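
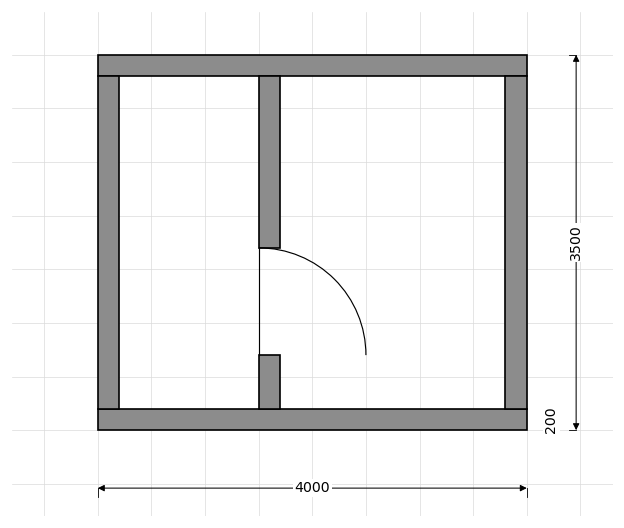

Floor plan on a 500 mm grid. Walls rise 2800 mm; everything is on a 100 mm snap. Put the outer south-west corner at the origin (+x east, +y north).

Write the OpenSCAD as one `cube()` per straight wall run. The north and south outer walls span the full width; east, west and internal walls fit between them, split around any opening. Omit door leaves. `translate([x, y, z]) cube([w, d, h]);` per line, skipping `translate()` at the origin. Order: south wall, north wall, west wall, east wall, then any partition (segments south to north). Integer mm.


cube([4000, 200, 2800]);
translate([0, 3300, 0]) cube([4000, 200, 2800]);
translate([0, 200, 0]) cube([200, 3100, 2800]);
translate([3800, 200, 0]) cube([200, 3100, 2800]);
translate([1500, 200, 0]) cube([200, 500, 2800]);
translate([1500, 1700, 0]) cube([200, 1600, 2800]);


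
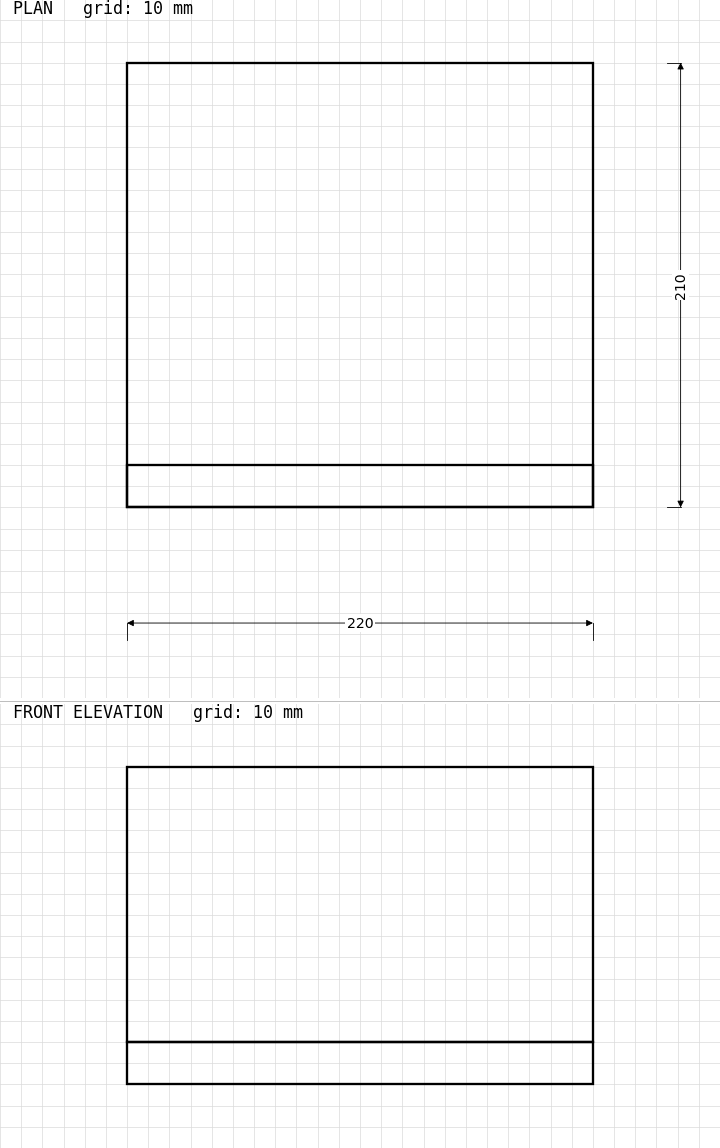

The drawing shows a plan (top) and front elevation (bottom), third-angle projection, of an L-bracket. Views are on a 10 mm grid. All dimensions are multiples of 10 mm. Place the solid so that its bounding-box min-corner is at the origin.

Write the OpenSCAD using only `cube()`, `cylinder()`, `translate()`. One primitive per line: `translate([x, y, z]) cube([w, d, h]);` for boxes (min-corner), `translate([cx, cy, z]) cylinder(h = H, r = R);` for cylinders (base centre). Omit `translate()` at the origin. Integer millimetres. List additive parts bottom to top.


cube([220, 210, 20]);
translate([0, 0, 20]) cube([220, 20, 130]);


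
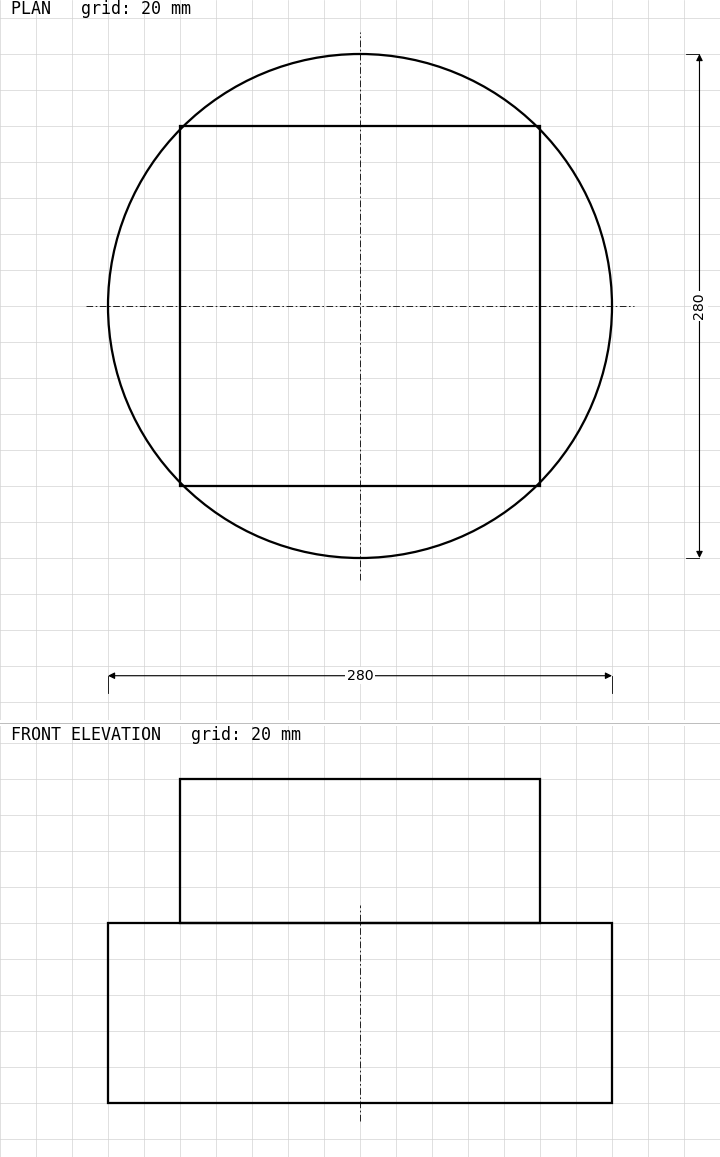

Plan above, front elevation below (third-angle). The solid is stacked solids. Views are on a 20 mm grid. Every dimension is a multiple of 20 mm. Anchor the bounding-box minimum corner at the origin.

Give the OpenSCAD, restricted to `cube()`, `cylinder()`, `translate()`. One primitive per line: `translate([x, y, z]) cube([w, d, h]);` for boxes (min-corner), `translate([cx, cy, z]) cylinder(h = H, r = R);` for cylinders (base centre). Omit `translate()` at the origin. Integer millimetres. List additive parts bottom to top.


translate([140, 140, 0]) cylinder(h = 100, r = 140);
translate([40, 40, 100]) cube([200, 200, 80]);


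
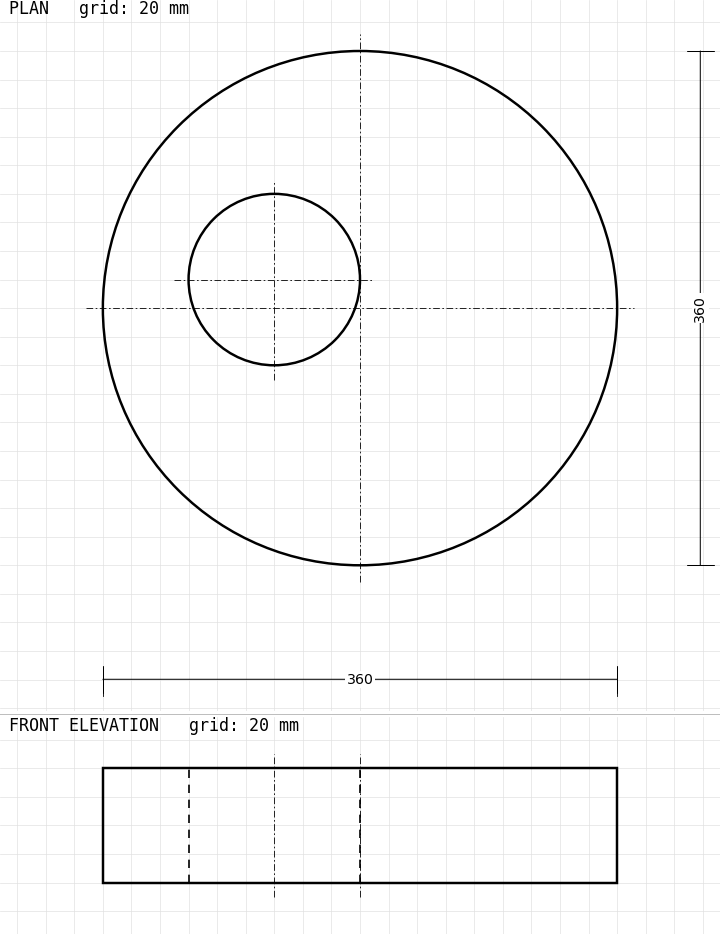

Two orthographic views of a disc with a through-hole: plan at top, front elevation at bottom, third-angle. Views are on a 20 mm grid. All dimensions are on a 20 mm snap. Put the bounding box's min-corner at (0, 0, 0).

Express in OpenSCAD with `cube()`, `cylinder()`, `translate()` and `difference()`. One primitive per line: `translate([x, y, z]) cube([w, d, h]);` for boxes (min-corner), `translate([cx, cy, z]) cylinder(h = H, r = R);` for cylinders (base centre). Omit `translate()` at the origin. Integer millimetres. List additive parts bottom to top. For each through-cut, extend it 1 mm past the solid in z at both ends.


difference() {
  translate([180, 180, 0]) cylinder(h = 80, r = 180);
  translate([120, 200, -1]) cylinder(h = 82, r = 60);
}


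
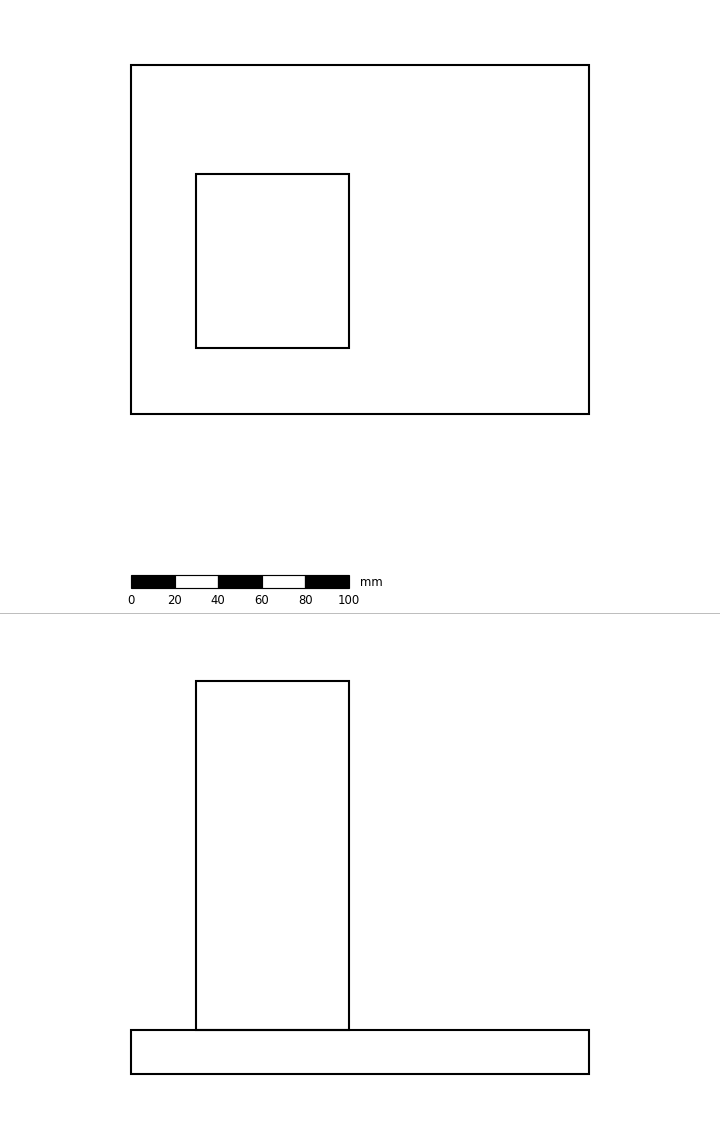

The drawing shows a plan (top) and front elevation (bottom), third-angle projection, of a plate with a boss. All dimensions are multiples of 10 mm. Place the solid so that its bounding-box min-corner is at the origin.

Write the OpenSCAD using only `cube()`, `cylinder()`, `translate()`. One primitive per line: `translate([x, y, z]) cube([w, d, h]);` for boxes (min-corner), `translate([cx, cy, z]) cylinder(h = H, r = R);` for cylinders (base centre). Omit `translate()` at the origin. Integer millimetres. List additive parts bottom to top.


cube([210, 160, 20]);
translate([30, 30, 20]) cube([70, 80, 160]);


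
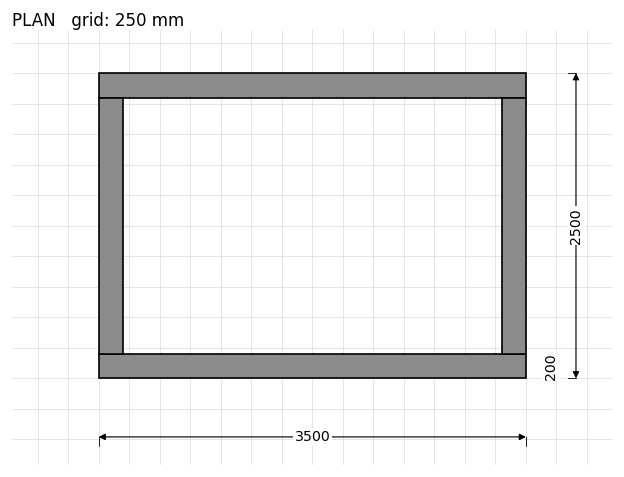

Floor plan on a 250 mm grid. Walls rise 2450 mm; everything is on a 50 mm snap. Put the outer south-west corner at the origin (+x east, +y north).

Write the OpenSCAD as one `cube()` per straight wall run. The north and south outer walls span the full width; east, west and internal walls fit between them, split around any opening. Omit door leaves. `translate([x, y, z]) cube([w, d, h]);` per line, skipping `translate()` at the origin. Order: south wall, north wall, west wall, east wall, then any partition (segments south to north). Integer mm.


cube([3500, 200, 2450]);
translate([0, 2300, 0]) cube([3500, 200, 2450]);
translate([0, 200, 0]) cube([200, 2100, 2450]);
translate([3300, 200, 0]) cube([200, 2100, 2450]);


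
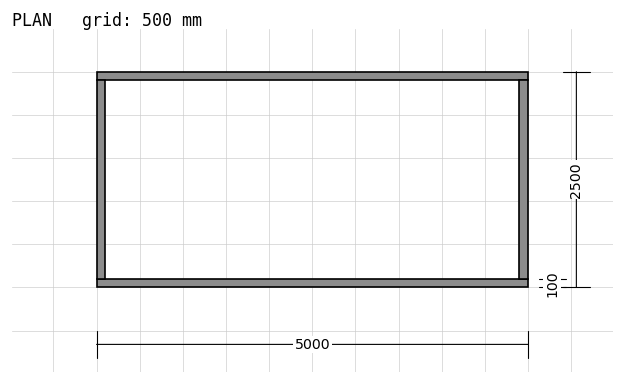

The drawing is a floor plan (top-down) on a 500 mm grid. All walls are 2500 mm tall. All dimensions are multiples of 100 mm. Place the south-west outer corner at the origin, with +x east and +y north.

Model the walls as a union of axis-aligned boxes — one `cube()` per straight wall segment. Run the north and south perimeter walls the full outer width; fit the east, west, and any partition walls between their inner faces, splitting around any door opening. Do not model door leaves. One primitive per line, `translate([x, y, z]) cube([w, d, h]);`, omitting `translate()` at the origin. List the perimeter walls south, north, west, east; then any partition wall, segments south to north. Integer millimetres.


cube([5000, 100, 2500]);
translate([0, 2400, 0]) cube([5000, 100, 2500]);
translate([0, 100, 0]) cube([100, 2300, 2500]);
translate([4900, 100, 0]) cube([100, 2300, 2500]);


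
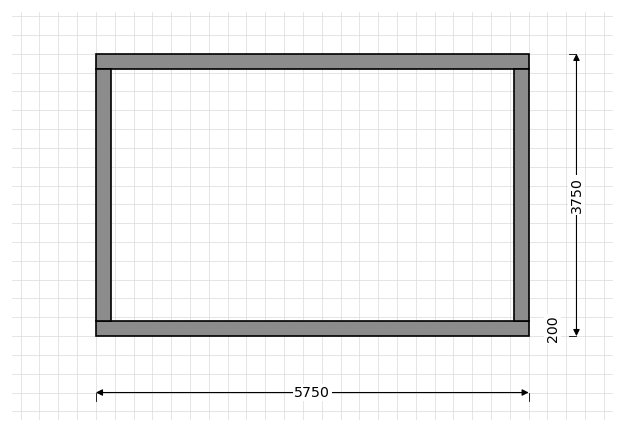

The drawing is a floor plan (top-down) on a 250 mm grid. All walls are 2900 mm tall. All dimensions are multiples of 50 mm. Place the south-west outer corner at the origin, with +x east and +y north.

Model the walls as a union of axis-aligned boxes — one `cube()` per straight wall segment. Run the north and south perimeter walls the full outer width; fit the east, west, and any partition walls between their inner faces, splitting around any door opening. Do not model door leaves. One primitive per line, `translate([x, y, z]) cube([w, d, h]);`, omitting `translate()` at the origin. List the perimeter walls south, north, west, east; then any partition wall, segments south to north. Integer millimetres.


cube([5750, 200, 2900]);
translate([0, 3550, 0]) cube([5750, 200, 2900]);
translate([0, 200, 0]) cube([200, 3350, 2900]);
translate([5550, 200, 0]) cube([200, 3350, 2900]);


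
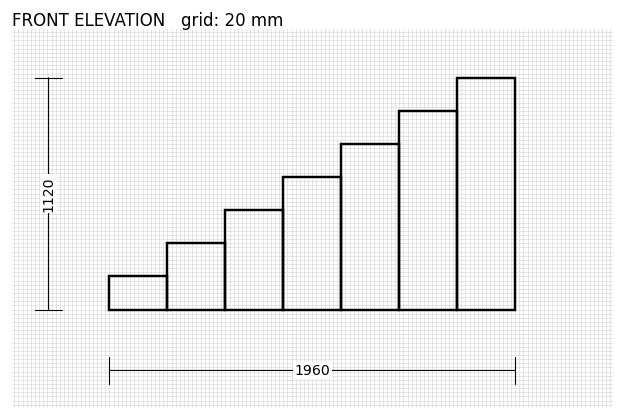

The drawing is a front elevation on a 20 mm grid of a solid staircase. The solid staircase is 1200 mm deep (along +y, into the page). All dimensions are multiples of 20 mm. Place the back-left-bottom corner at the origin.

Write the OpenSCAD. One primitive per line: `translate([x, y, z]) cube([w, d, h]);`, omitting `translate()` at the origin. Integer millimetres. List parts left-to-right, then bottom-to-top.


cube([280, 1200, 160]);
translate([280, 0, 0]) cube([280, 1200, 320]);
translate([560, 0, 0]) cube([280, 1200, 480]);
translate([840, 0, 0]) cube([280, 1200, 640]);
translate([1120, 0, 0]) cube([280, 1200, 800]);
translate([1400, 0, 0]) cube([280, 1200, 960]);
translate([1680, 0, 0]) cube([280, 1200, 1120]);


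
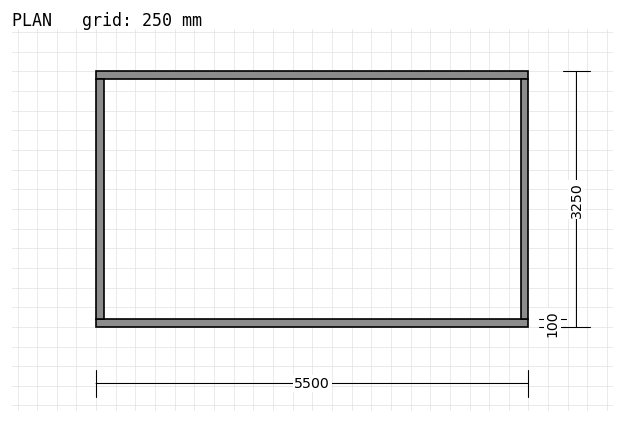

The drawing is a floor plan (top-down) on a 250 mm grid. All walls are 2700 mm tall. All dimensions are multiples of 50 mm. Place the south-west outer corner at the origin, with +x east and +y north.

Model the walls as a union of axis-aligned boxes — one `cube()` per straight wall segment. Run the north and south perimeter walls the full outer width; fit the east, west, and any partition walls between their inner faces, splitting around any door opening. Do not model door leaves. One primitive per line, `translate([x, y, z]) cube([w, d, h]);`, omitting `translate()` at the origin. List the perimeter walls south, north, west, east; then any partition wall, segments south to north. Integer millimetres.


cube([5500, 100, 2700]);
translate([0, 3150, 0]) cube([5500, 100, 2700]);
translate([0, 100, 0]) cube([100, 3050, 2700]);
translate([5400, 100, 0]) cube([100, 3050, 2700]);


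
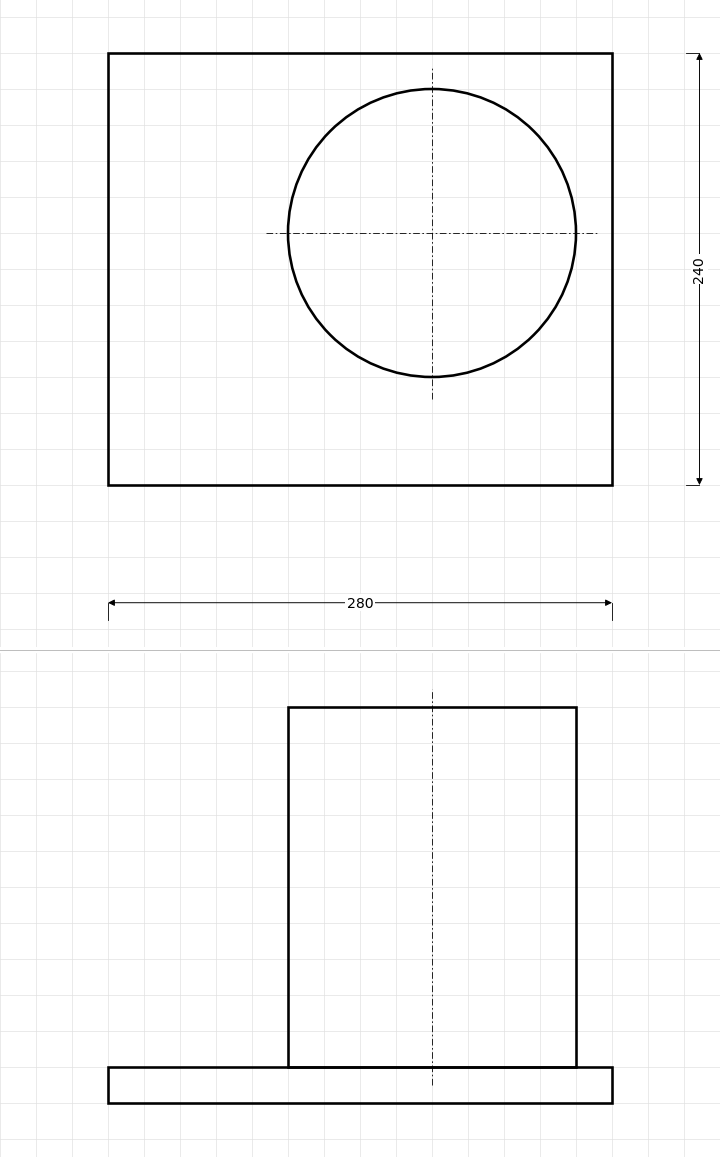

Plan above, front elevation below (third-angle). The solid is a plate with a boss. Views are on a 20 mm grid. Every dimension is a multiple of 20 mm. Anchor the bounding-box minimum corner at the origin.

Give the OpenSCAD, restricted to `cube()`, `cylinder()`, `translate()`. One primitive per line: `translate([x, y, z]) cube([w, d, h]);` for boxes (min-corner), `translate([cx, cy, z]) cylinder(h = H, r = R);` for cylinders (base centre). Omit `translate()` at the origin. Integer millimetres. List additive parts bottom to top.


cube([280, 240, 20]);
translate([180, 140, 20]) cylinder(h = 200, r = 80);


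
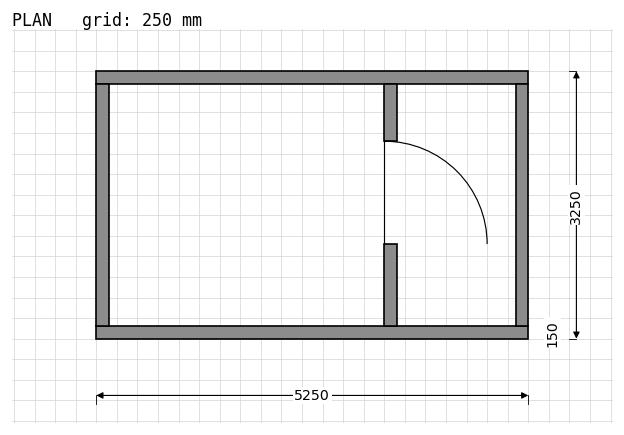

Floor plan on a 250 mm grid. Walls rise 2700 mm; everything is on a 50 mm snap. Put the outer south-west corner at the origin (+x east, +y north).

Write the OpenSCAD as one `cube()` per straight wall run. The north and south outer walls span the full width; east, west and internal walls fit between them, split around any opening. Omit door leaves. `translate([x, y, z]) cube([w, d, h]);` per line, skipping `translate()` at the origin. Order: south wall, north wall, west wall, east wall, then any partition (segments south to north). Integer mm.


cube([5250, 150, 2700]);
translate([0, 3100, 0]) cube([5250, 150, 2700]);
translate([0, 150, 0]) cube([150, 2950, 2700]);
translate([5100, 150, 0]) cube([150, 2950, 2700]);
translate([3500, 150, 0]) cube([150, 1000, 2700]);
translate([3500, 2400, 0]) cube([150, 700, 2700]);


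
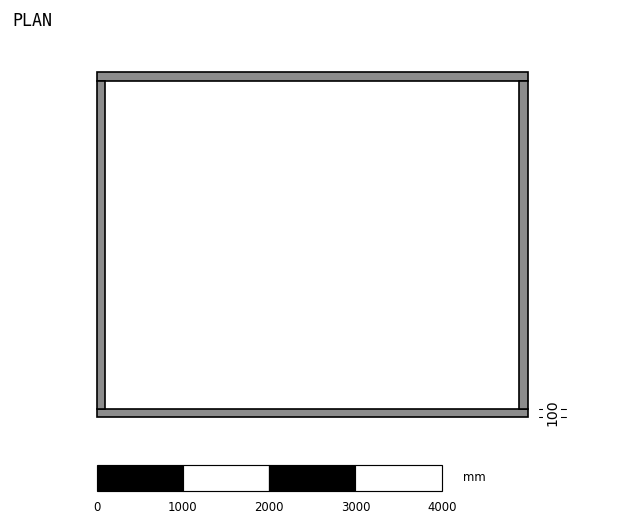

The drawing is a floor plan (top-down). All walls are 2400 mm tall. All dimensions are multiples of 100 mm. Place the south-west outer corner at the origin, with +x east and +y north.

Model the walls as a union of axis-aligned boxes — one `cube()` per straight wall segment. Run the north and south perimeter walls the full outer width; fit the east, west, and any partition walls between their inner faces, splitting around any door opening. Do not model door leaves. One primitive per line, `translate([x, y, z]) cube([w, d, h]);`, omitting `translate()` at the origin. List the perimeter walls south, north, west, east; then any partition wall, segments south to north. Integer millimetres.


cube([5000, 100, 2400]);
translate([0, 3900, 0]) cube([5000, 100, 2400]);
translate([0, 100, 0]) cube([100, 3800, 2400]);
translate([4900, 100, 0]) cube([100, 3800, 2400]);


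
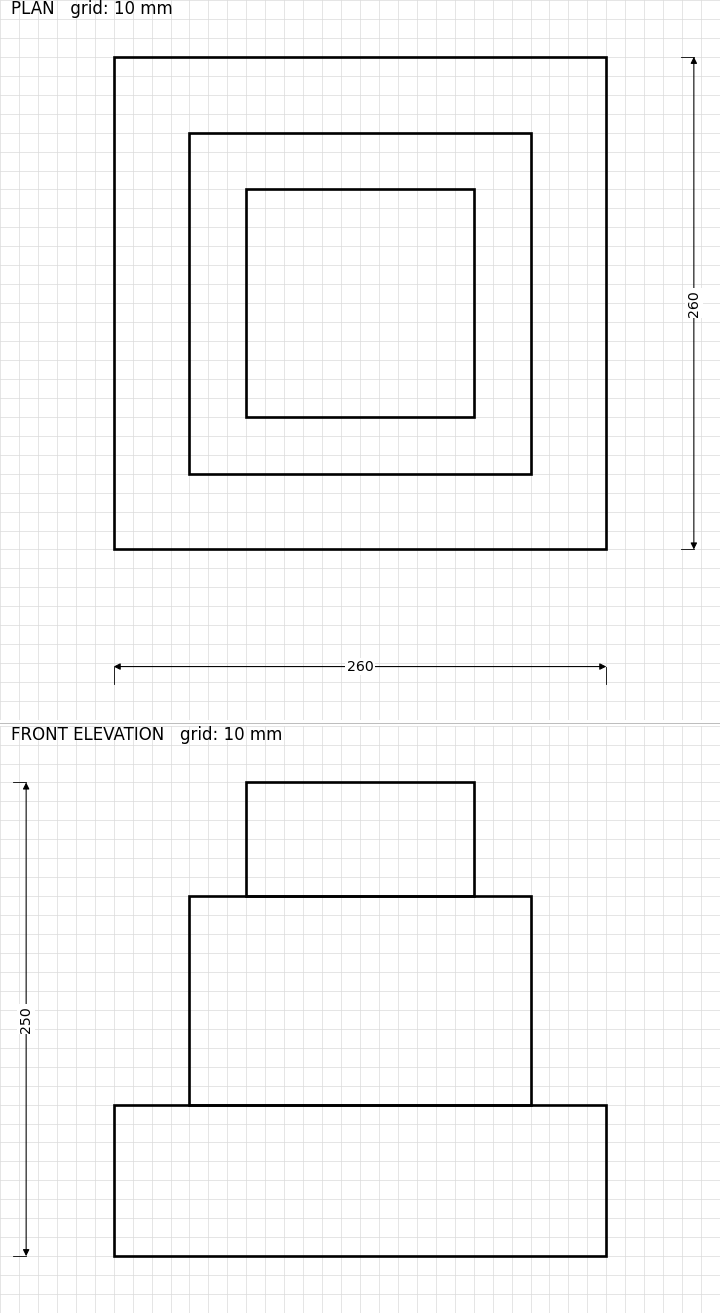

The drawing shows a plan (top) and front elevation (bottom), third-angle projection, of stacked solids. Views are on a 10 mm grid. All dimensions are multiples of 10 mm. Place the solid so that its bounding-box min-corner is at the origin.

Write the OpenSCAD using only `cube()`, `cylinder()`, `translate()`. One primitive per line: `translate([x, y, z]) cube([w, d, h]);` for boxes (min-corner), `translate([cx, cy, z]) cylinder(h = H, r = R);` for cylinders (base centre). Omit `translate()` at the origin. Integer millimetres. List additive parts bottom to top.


cube([260, 260, 80]);
translate([40, 40, 80]) cube([180, 180, 110]);
translate([70, 70, 190]) cube([120, 120, 60]);


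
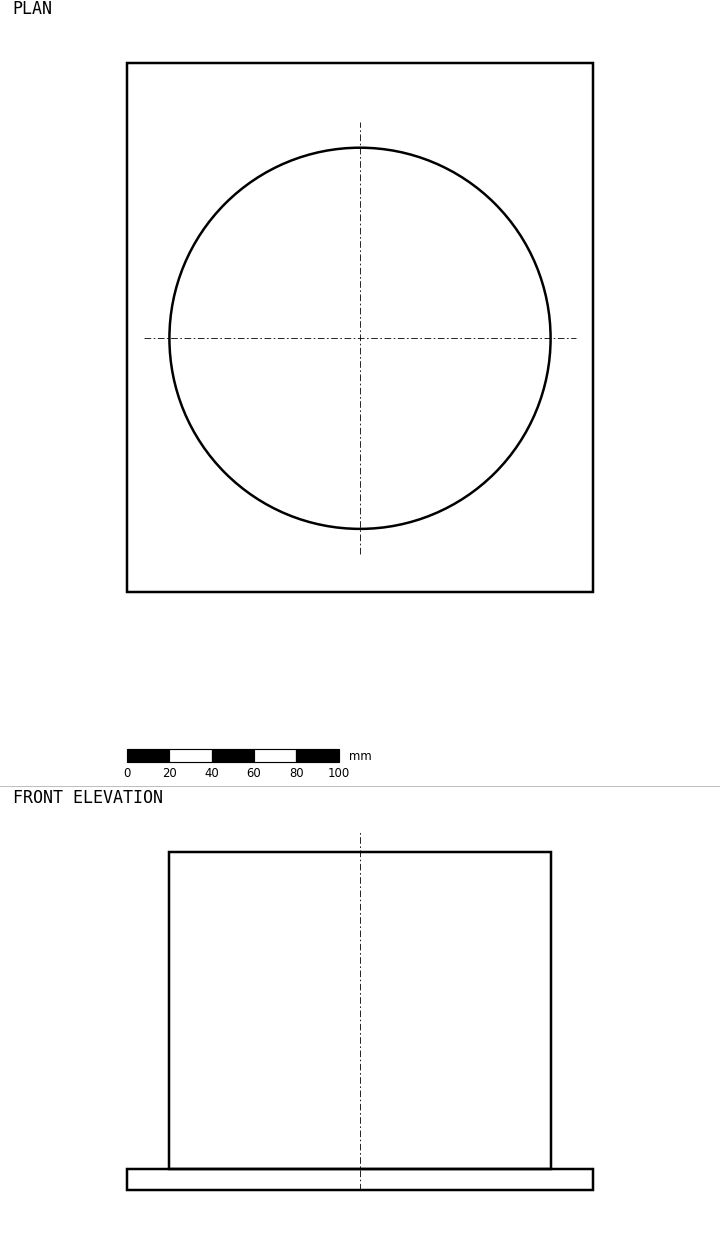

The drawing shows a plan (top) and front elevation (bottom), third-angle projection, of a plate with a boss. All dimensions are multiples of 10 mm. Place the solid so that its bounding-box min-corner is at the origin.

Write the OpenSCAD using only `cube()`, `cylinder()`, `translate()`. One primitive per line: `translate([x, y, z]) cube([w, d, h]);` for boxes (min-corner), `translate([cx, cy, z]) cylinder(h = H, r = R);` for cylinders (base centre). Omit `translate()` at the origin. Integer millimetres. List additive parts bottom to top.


cube([220, 250, 10]);
translate([110, 120, 10]) cylinder(h = 150, r = 90);


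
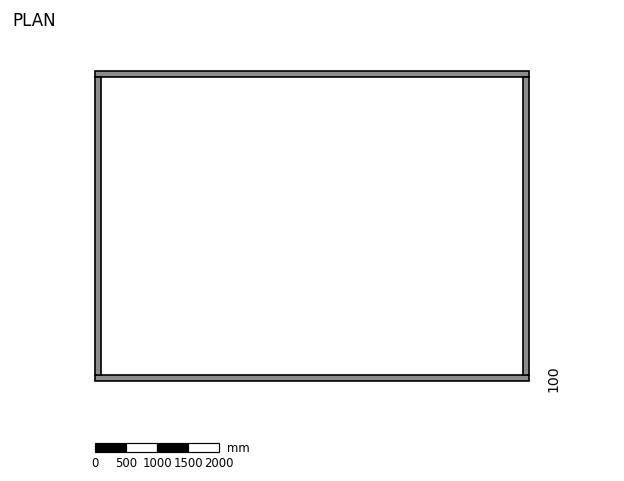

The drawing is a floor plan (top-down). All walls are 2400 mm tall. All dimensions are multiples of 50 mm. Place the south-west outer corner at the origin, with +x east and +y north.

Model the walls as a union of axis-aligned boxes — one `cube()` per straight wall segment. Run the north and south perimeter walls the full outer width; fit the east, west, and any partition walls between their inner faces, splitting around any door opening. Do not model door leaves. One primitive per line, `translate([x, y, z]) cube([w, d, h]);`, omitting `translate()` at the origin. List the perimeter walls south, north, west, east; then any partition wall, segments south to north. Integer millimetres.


cube([7000, 100, 2400]);
translate([0, 4900, 0]) cube([7000, 100, 2400]);
translate([0, 100, 0]) cube([100, 4800, 2400]);
translate([6900, 100, 0]) cube([100, 4800, 2400]);


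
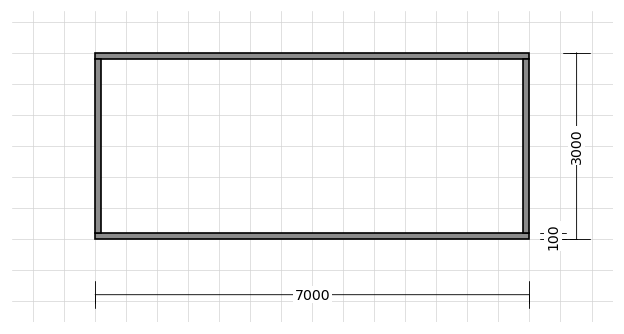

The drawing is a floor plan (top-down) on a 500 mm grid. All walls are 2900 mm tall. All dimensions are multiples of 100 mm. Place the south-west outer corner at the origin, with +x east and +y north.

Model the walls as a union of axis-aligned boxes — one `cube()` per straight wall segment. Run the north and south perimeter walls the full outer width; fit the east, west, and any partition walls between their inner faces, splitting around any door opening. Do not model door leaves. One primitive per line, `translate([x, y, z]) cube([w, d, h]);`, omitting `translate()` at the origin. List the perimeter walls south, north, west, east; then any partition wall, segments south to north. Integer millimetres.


cube([7000, 100, 2900]);
translate([0, 2900, 0]) cube([7000, 100, 2900]);
translate([0, 100, 0]) cube([100, 2800, 2900]);
translate([6900, 100, 0]) cube([100, 2800, 2900]);


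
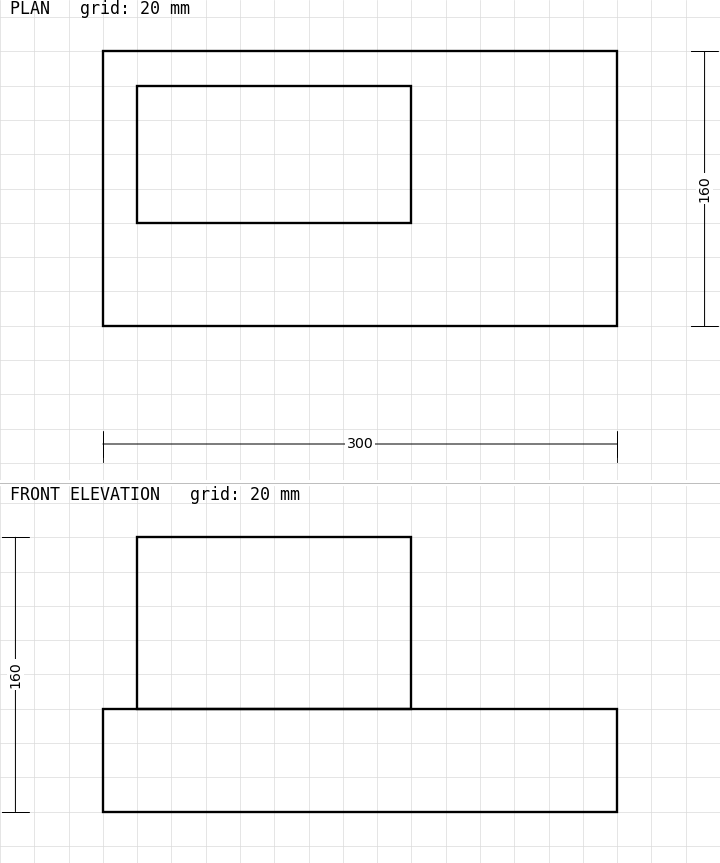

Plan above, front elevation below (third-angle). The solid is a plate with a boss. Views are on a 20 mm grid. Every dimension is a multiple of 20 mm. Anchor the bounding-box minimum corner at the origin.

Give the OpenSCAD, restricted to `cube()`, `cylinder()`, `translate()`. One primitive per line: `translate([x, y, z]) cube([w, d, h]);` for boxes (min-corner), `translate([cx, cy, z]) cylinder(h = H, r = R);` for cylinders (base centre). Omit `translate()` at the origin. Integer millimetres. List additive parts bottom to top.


cube([300, 160, 60]);
translate([20, 60, 60]) cube([160, 80, 100]);


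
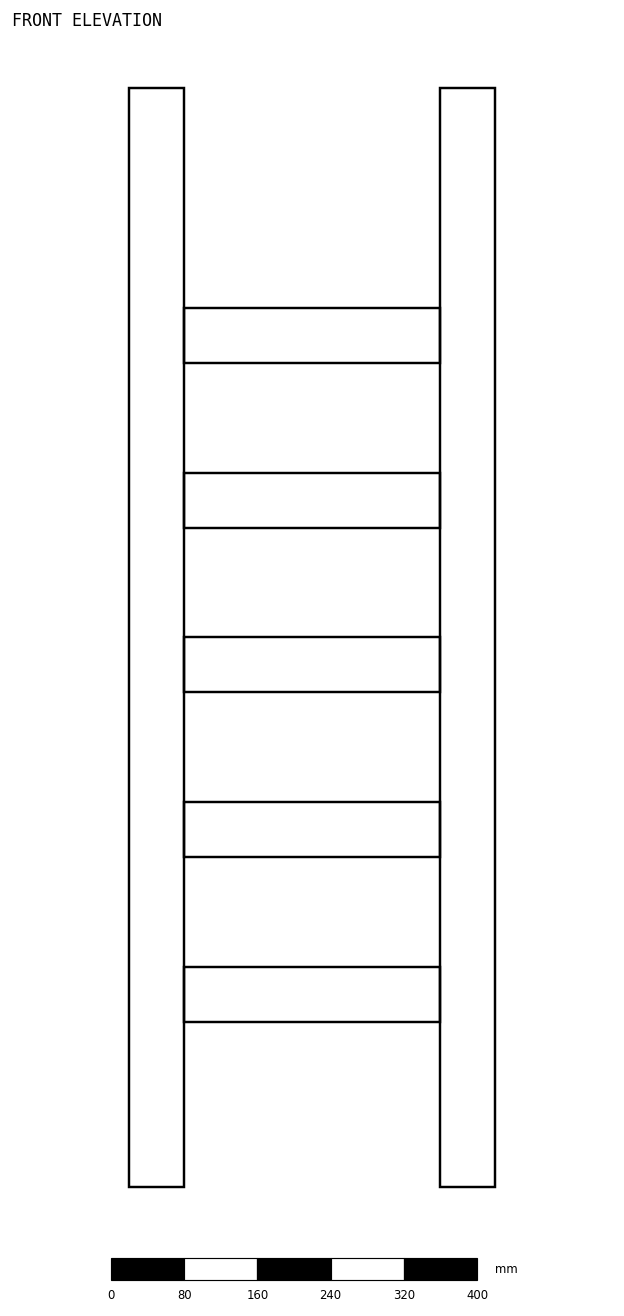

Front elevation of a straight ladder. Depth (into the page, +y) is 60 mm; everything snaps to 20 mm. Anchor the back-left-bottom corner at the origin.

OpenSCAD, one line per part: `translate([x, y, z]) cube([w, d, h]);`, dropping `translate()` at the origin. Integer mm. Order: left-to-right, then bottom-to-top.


cube([60, 60, 1200]);
translate([60, 0, 180]) cube([280, 60, 60]);
translate([60, 0, 360]) cube([280, 60, 60]);
translate([60, 0, 540]) cube([280, 60, 60]);
translate([60, 0, 720]) cube([280, 60, 60]);
translate([60, 0, 900]) cube([280, 60, 60]);
translate([340, 0, 0]) cube([60, 60, 1200]);


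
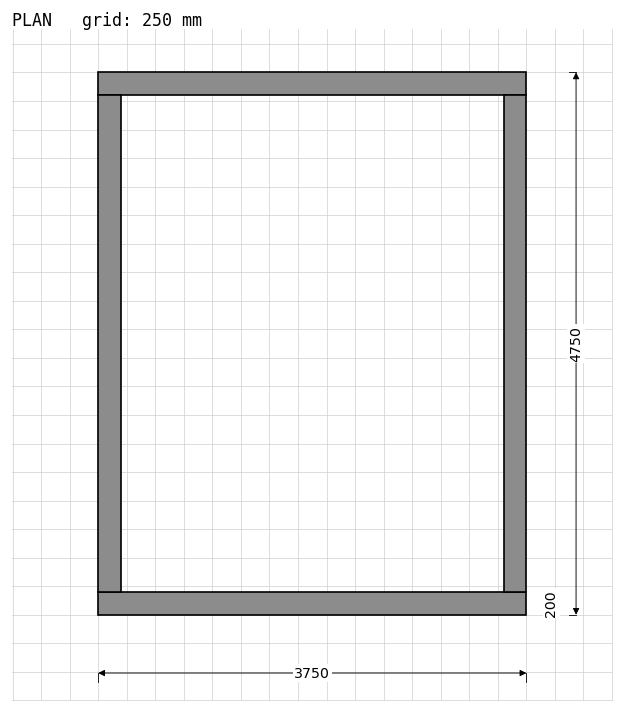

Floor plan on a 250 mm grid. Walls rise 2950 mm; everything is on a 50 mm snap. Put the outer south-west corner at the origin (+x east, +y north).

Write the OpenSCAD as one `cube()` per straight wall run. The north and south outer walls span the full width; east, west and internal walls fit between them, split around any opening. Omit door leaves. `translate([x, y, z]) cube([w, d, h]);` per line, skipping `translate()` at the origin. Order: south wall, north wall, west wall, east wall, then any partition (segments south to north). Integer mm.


cube([3750, 200, 2950]);
translate([0, 4550, 0]) cube([3750, 200, 2950]);
translate([0, 200, 0]) cube([200, 4350, 2950]);
translate([3550, 200, 0]) cube([200, 4350, 2950]);


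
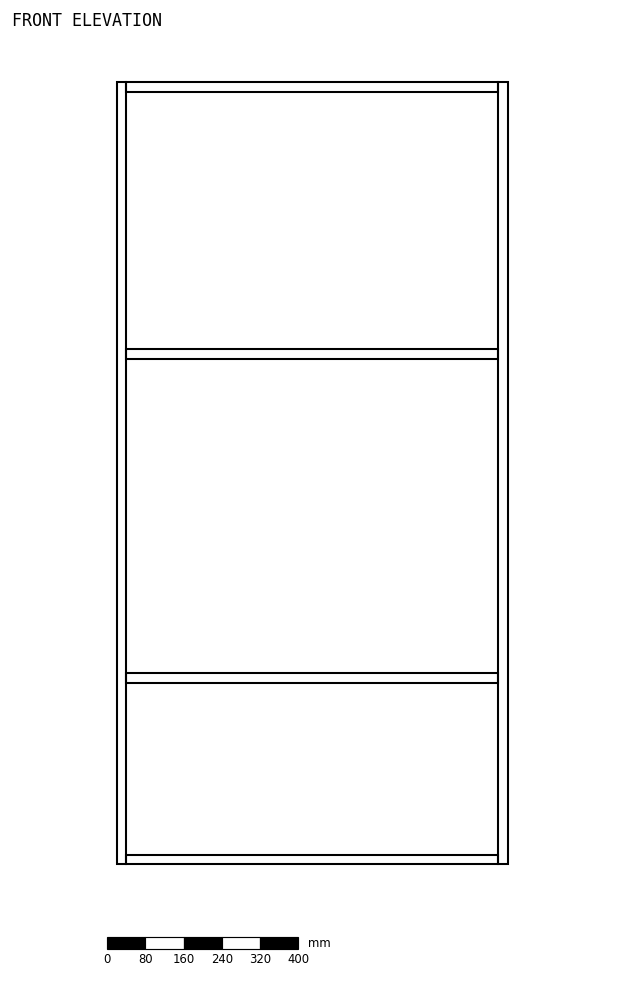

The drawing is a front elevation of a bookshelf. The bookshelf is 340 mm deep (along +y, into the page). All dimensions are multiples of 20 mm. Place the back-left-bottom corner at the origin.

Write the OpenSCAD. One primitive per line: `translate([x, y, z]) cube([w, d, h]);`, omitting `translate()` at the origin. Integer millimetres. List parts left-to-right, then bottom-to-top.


cube([20, 340, 1640]);
translate([20, 0, 0]) cube([780, 340, 20]);
translate([20, 0, 380]) cube([780, 340, 20]);
translate([20, 0, 1060]) cube([780, 340, 20]);
translate([20, 0, 1620]) cube([780, 340, 20]);
translate([800, 0, 0]) cube([20, 340, 1640]);


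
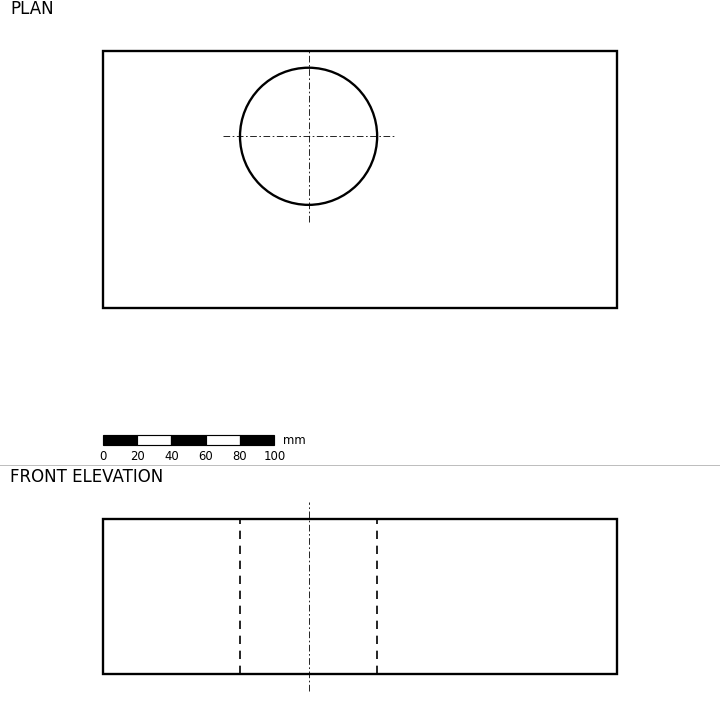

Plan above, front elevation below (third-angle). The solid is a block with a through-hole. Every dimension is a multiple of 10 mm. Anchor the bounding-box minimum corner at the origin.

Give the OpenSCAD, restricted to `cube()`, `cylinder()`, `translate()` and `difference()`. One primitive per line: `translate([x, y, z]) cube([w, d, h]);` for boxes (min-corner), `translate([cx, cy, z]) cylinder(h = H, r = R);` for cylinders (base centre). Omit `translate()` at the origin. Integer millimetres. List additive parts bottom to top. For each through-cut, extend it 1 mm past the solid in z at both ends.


difference() {
  cube([300, 150, 90]);
  translate([120, 100, -1]) cylinder(h = 92, r = 40);
}


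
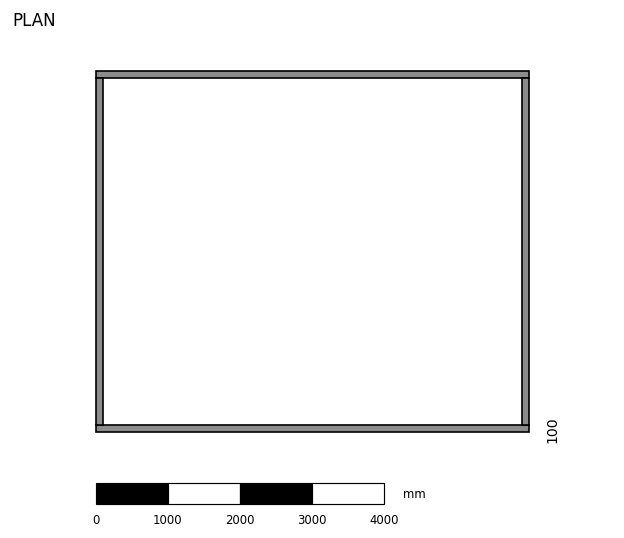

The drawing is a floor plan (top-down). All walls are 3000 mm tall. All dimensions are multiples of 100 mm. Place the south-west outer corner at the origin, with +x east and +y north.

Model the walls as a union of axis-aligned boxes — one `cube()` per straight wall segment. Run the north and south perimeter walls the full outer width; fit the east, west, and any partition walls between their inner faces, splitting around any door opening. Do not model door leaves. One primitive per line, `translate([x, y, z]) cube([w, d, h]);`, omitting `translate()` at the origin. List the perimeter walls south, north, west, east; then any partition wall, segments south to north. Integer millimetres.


cube([6000, 100, 3000]);
translate([0, 4900, 0]) cube([6000, 100, 3000]);
translate([0, 100, 0]) cube([100, 4800, 3000]);
translate([5900, 100, 0]) cube([100, 4800, 3000]);


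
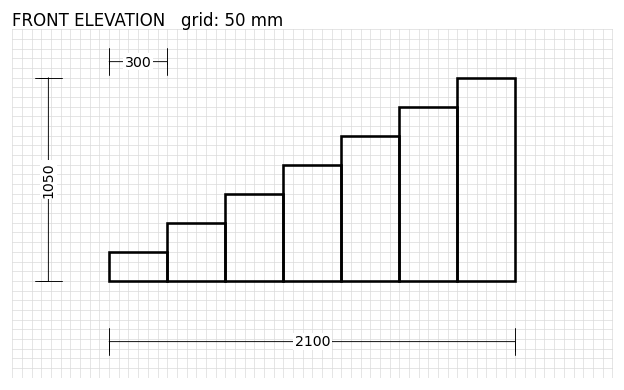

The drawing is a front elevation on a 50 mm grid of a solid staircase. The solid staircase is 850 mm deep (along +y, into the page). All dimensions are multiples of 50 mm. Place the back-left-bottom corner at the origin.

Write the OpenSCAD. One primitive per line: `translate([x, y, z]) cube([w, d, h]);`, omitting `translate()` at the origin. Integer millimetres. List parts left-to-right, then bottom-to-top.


cube([300, 850, 150]);
translate([300, 0, 0]) cube([300, 850, 300]);
translate([600, 0, 0]) cube([300, 850, 450]);
translate([900, 0, 0]) cube([300, 850, 600]);
translate([1200, 0, 0]) cube([300, 850, 750]);
translate([1500, 0, 0]) cube([300, 850, 900]);
translate([1800, 0, 0]) cube([300, 850, 1050]);


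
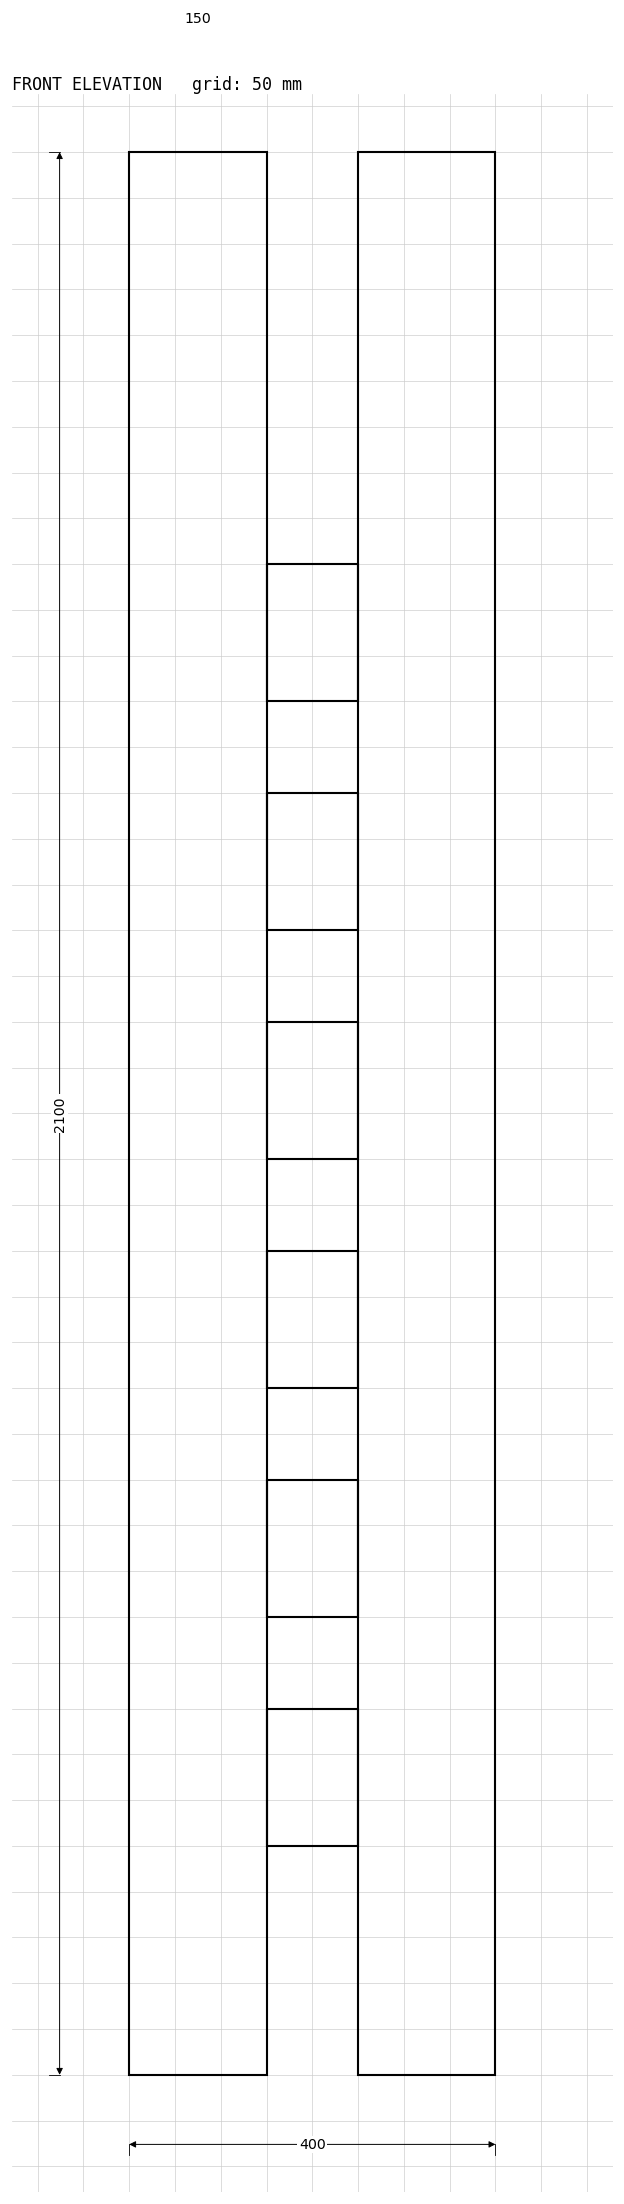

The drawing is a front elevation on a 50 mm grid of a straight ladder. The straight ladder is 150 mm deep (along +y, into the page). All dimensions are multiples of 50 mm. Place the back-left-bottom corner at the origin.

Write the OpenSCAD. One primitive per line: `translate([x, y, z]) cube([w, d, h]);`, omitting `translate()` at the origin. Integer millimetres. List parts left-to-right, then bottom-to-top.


cube([150, 150, 2100]);
translate([150, 0, 250]) cube([100, 150, 150]);
translate([150, 0, 500]) cube([100, 150, 150]);
translate([150, 0, 750]) cube([100, 150, 150]);
translate([150, 0, 1000]) cube([100, 150, 150]);
translate([150, 0, 1250]) cube([100, 150, 150]);
translate([150, 0, 1500]) cube([100, 150, 150]);
translate([250, 0, 0]) cube([150, 150, 2100]);


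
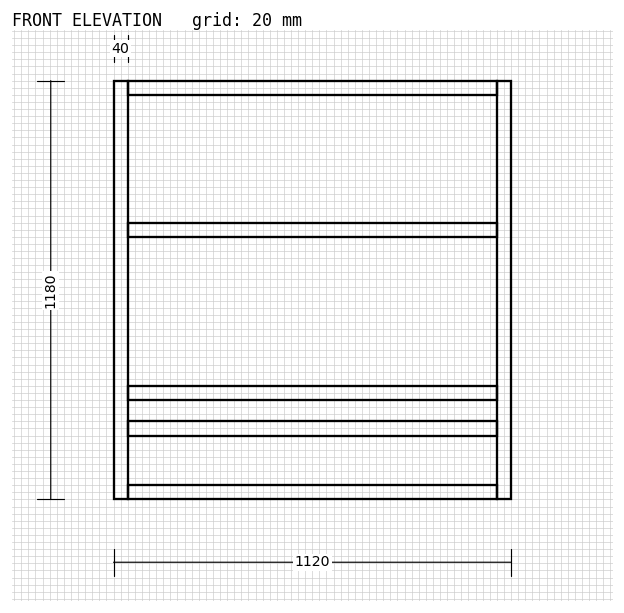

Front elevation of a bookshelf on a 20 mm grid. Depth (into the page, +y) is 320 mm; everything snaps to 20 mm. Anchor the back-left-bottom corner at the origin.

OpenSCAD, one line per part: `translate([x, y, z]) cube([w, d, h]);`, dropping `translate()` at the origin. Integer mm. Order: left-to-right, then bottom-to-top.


cube([40, 320, 1180]);
translate([40, 0, 0]) cube([1040, 320, 40]);
translate([40, 0, 180]) cube([1040, 320, 40]);
translate([40, 0, 280]) cube([1040, 320, 40]);
translate([40, 0, 740]) cube([1040, 320, 40]);
translate([40, 0, 1140]) cube([1040, 320, 40]);
translate([1080, 0, 0]) cube([40, 320, 1180]);


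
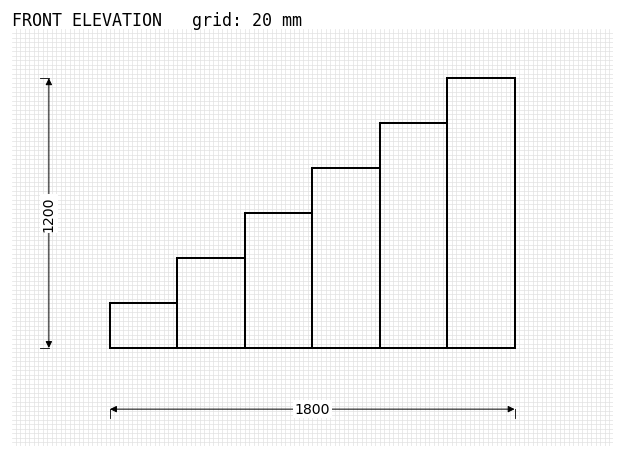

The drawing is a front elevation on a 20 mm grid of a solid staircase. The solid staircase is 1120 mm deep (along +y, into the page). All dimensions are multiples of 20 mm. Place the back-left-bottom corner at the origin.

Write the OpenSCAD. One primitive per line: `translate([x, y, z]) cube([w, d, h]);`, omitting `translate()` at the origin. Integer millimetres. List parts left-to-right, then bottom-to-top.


cube([300, 1120, 200]);
translate([300, 0, 0]) cube([300, 1120, 400]);
translate([600, 0, 0]) cube([300, 1120, 600]);
translate([900, 0, 0]) cube([300, 1120, 800]);
translate([1200, 0, 0]) cube([300, 1120, 1000]);
translate([1500, 0, 0]) cube([300, 1120, 1200]);


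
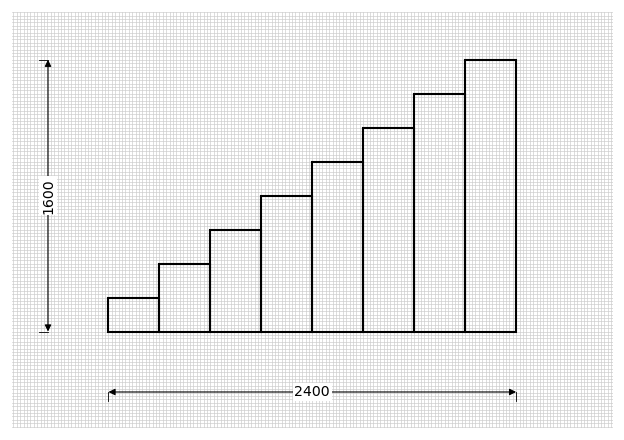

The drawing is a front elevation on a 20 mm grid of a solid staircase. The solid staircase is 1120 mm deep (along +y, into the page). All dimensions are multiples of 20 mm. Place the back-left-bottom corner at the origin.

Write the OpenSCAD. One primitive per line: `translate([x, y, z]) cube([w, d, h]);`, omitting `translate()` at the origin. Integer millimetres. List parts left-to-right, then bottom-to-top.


cube([300, 1120, 200]);
translate([300, 0, 0]) cube([300, 1120, 400]);
translate([600, 0, 0]) cube([300, 1120, 600]);
translate([900, 0, 0]) cube([300, 1120, 800]);
translate([1200, 0, 0]) cube([300, 1120, 1000]);
translate([1500, 0, 0]) cube([300, 1120, 1200]);
translate([1800, 0, 0]) cube([300, 1120, 1400]);
translate([2100, 0, 0]) cube([300, 1120, 1600]);


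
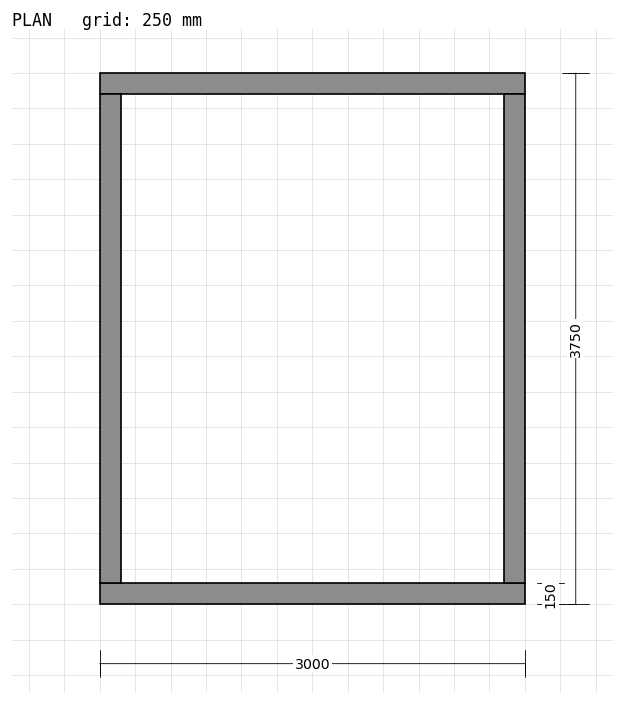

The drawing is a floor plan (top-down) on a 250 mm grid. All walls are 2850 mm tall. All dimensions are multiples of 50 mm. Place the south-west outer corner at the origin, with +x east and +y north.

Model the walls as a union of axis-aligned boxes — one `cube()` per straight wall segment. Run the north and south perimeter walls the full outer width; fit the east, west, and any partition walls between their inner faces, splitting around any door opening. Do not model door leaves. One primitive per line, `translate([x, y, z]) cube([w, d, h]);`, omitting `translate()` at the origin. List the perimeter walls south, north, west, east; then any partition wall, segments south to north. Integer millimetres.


cube([3000, 150, 2850]);
translate([0, 3600, 0]) cube([3000, 150, 2850]);
translate([0, 150, 0]) cube([150, 3450, 2850]);
translate([2850, 150, 0]) cube([150, 3450, 2850]);


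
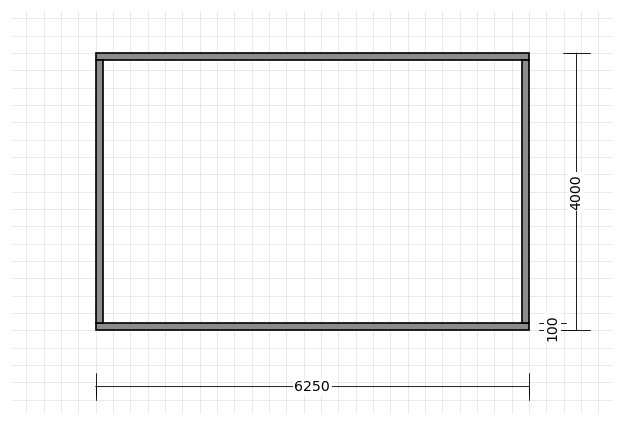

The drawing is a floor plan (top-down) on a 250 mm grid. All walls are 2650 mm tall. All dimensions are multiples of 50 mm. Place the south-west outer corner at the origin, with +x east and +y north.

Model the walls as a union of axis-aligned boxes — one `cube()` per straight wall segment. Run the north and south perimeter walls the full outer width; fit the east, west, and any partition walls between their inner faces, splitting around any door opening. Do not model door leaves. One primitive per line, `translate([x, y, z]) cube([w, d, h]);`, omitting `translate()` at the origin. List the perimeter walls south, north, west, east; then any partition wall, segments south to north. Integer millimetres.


cube([6250, 100, 2650]);
translate([0, 3900, 0]) cube([6250, 100, 2650]);
translate([0, 100, 0]) cube([100, 3800, 2650]);
translate([6150, 100, 0]) cube([100, 3800, 2650]);


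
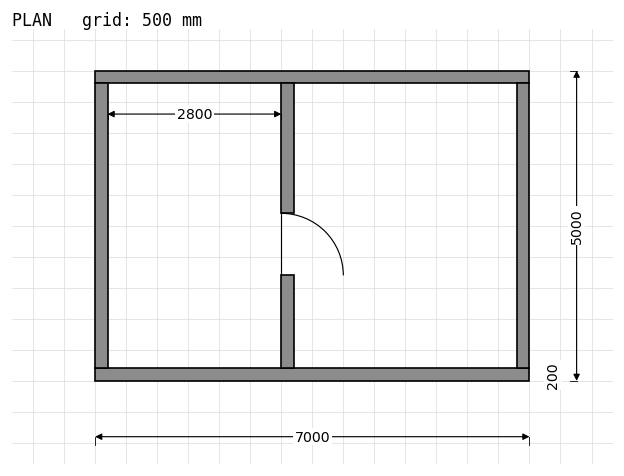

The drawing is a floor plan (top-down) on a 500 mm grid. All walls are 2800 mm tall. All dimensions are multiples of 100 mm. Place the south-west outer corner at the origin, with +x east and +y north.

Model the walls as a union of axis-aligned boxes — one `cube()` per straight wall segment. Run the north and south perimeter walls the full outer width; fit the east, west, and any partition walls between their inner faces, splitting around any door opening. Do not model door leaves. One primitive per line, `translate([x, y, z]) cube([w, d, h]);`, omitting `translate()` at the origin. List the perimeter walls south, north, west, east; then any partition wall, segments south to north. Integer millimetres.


cube([7000, 200, 2800]);
translate([0, 4800, 0]) cube([7000, 200, 2800]);
translate([0, 200, 0]) cube([200, 4600, 2800]);
translate([6800, 200, 0]) cube([200, 4600, 2800]);
translate([3000, 200, 0]) cube([200, 1500, 2800]);
translate([3000, 2700, 0]) cube([200, 2100, 2800]);


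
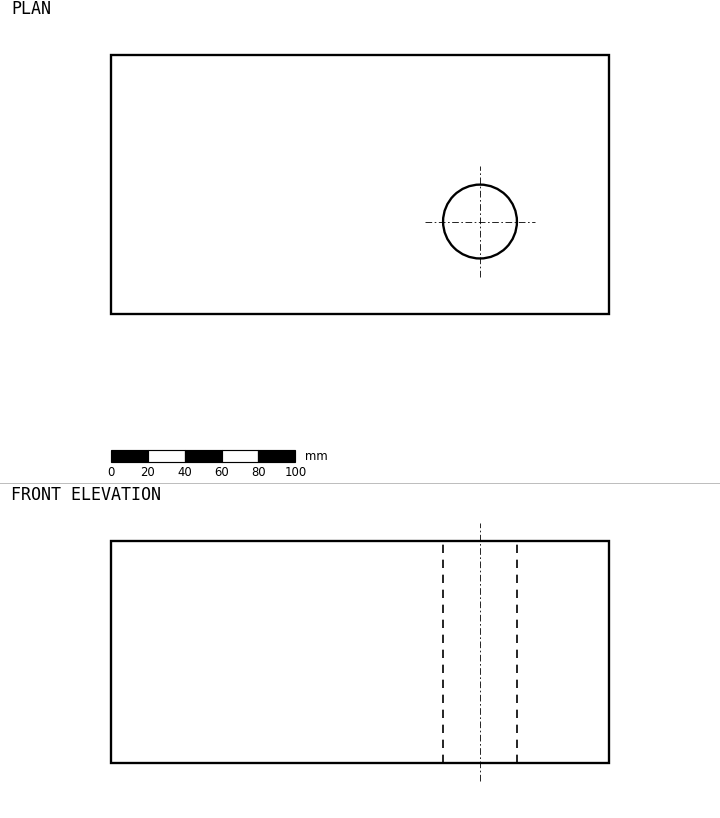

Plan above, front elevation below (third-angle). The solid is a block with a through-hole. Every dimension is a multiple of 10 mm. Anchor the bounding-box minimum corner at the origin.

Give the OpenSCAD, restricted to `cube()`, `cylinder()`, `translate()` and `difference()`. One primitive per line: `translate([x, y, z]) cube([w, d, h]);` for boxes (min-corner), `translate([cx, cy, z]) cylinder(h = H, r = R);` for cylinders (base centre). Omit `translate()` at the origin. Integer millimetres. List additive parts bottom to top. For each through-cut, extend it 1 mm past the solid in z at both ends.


difference() {
  cube([270, 140, 120]);
  translate([200, 50, -1]) cylinder(h = 122, r = 20);
}


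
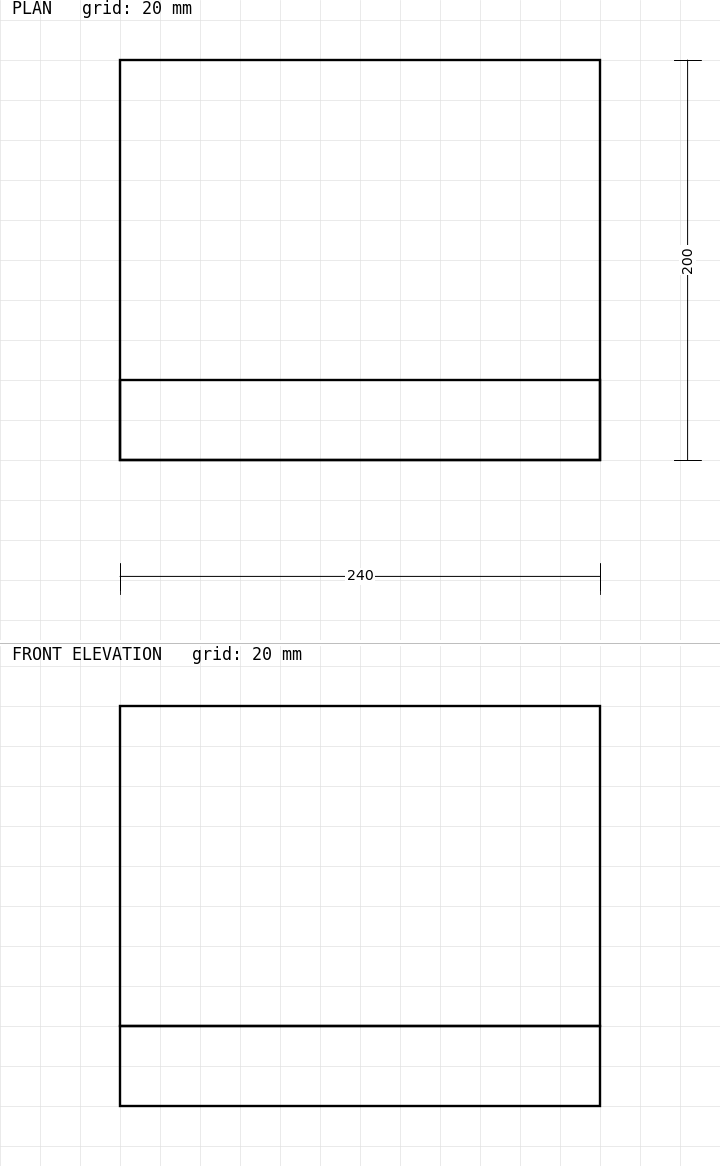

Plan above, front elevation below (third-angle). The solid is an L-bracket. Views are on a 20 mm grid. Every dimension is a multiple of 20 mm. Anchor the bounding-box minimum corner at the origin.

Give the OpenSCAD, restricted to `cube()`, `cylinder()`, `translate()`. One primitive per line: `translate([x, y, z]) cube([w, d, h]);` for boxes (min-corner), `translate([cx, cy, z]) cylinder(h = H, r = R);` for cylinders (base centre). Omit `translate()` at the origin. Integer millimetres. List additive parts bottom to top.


cube([240, 200, 40]);
translate([0, 0, 40]) cube([240, 40, 160]);


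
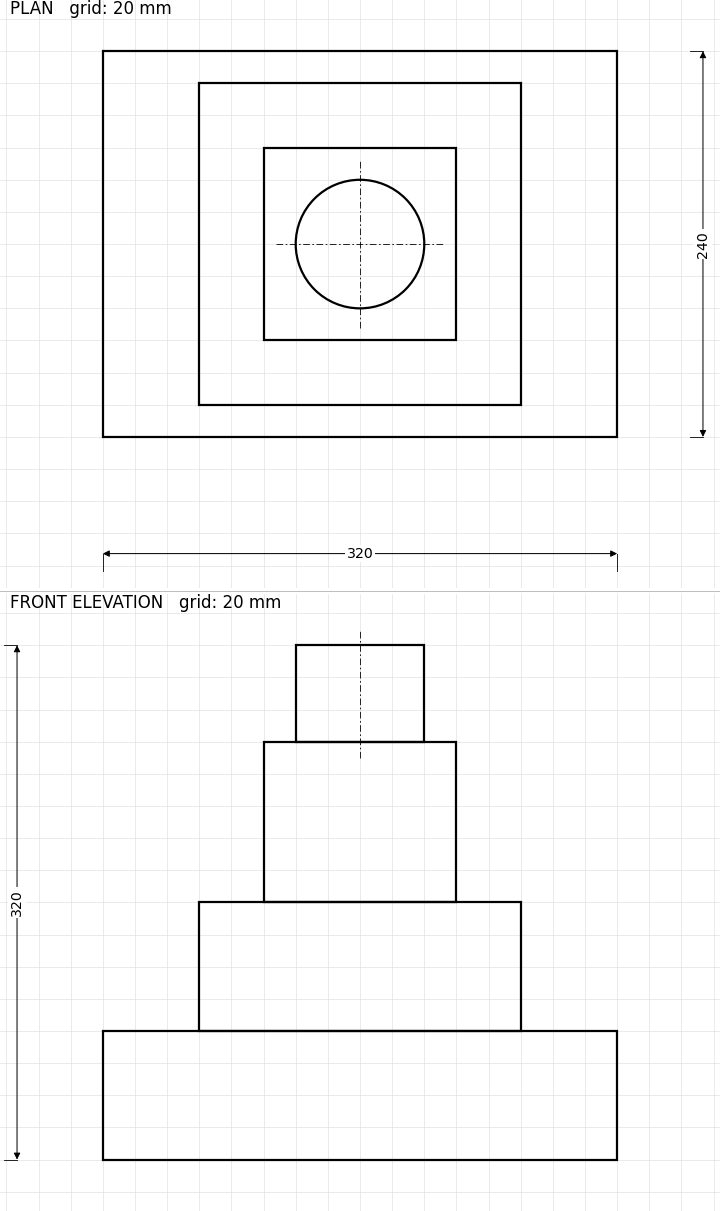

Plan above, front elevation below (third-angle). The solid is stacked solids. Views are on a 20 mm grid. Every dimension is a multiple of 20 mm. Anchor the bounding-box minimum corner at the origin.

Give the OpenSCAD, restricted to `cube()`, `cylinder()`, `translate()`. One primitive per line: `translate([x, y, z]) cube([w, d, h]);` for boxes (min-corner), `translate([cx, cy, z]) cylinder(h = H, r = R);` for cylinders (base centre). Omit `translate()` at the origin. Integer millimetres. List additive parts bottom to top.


cube([320, 240, 80]);
translate([60, 20, 80]) cube([200, 200, 80]);
translate([100, 60, 160]) cube([120, 120, 100]);
translate([160, 120, 260]) cylinder(h = 60, r = 40);


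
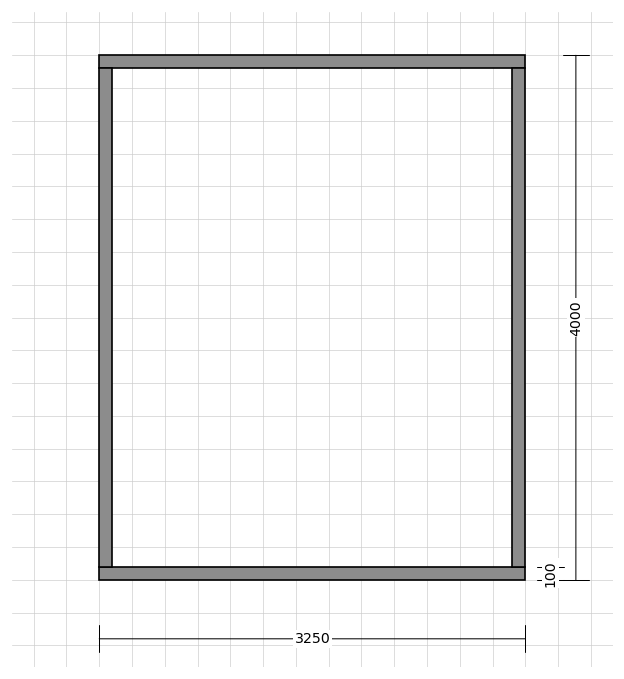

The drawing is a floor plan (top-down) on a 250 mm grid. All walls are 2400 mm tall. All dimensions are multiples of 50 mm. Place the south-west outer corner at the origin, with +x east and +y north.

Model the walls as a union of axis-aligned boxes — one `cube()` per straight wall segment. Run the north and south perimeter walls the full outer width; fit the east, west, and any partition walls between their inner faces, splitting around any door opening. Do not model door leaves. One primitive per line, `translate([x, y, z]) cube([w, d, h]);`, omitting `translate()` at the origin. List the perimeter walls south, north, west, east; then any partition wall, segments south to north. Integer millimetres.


cube([3250, 100, 2400]);
translate([0, 3900, 0]) cube([3250, 100, 2400]);
translate([0, 100, 0]) cube([100, 3800, 2400]);
translate([3150, 100, 0]) cube([100, 3800, 2400]);


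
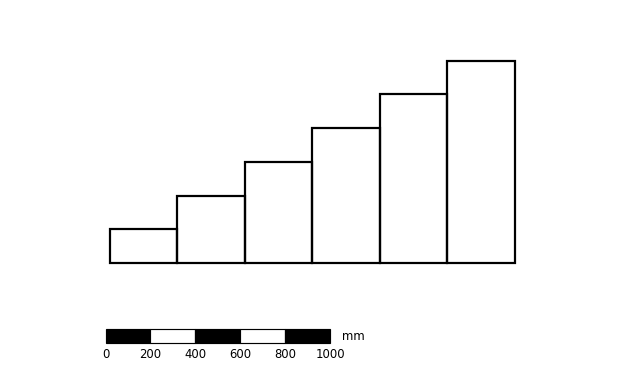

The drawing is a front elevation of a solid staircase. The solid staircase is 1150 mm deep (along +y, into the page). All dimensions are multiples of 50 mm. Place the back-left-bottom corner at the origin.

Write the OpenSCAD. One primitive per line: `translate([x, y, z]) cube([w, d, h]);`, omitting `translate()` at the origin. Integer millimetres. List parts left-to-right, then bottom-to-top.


cube([300, 1150, 150]);
translate([300, 0, 0]) cube([300, 1150, 300]);
translate([600, 0, 0]) cube([300, 1150, 450]);
translate([900, 0, 0]) cube([300, 1150, 600]);
translate([1200, 0, 0]) cube([300, 1150, 750]);
translate([1500, 0, 0]) cube([300, 1150, 900]);


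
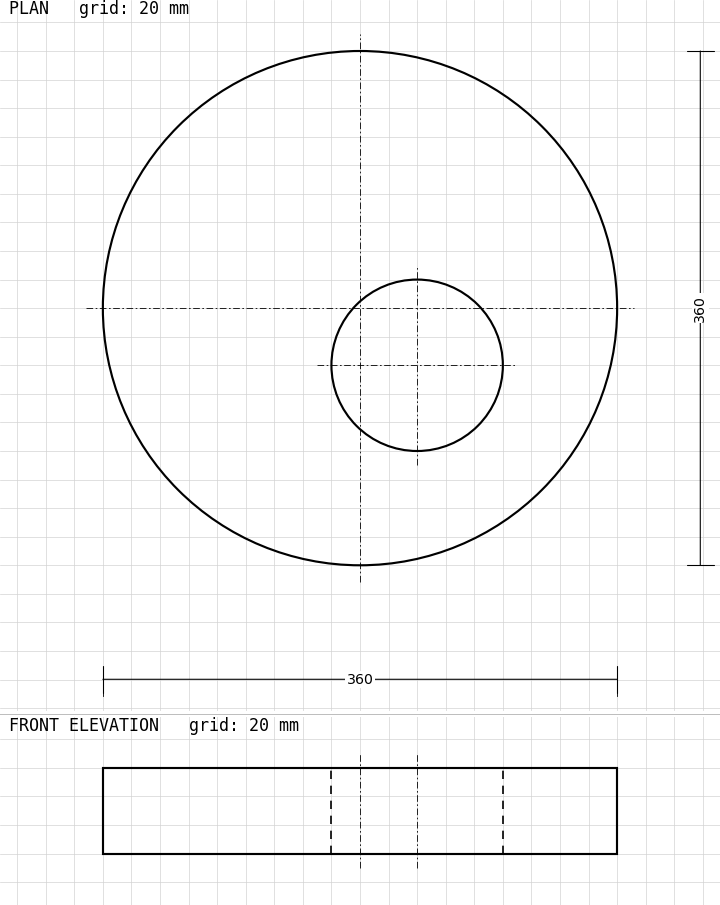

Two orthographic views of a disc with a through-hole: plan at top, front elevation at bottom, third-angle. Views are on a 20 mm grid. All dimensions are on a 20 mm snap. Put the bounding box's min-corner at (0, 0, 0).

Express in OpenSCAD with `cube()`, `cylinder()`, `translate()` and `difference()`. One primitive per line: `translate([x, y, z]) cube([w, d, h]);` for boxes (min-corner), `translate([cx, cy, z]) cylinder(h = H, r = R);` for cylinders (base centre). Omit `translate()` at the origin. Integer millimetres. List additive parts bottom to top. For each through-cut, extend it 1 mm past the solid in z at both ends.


difference() {
  translate([180, 180, 0]) cylinder(h = 60, r = 180);
  translate([220, 140, -1]) cylinder(h = 62, r = 60);
}


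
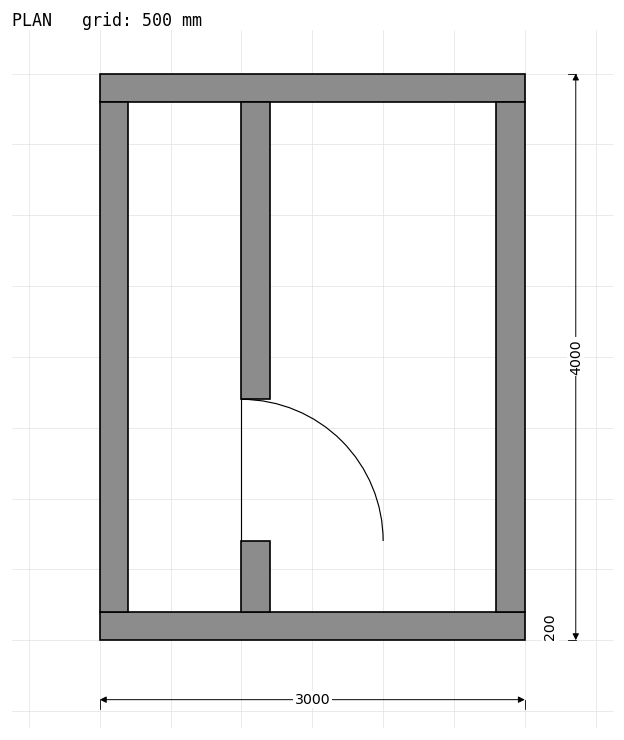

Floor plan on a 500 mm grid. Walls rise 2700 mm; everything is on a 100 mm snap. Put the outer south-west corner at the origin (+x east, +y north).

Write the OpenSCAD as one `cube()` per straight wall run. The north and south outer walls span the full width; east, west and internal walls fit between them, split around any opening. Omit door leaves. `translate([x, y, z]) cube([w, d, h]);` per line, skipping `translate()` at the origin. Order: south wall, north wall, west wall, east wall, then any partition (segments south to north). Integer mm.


cube([3000, 200, 2700]);
translate([0, 3800, 0]) cube([3000, 200, 2700]);
translate([0, 200, 0]) cube([200, 3600, 2700]);
translate([2800, 200, 0]) cube([200, 3600, 2700]);
translate([1000, 200, 0]) cube([200, 500, 2700]);
translate([1000, 1700, 0]) cube([200, 2100, 2700]);


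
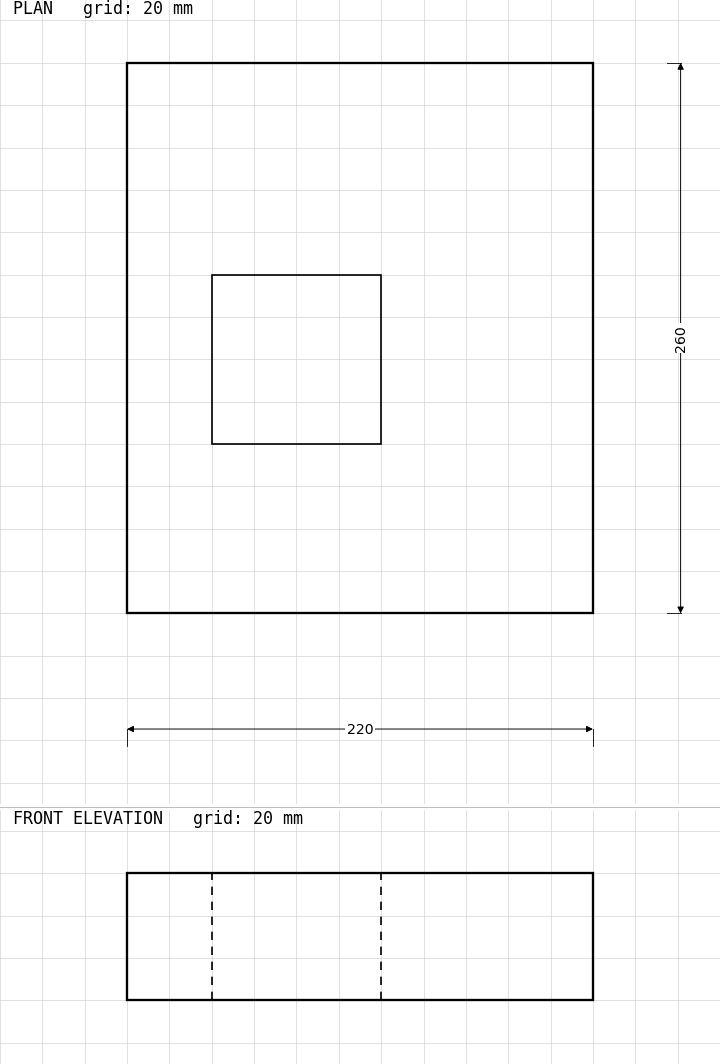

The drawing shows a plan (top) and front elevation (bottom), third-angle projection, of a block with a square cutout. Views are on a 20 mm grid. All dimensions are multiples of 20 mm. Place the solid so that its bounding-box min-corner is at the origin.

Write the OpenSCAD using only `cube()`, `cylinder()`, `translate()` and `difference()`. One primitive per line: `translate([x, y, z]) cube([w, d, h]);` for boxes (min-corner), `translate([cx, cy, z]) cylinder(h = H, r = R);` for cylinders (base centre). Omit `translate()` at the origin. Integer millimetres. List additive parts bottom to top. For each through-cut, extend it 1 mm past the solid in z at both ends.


difference() {
  cube([220, 260, 60]);
  translate([40, 80, -1]) cube([80, 80, 62]);
}


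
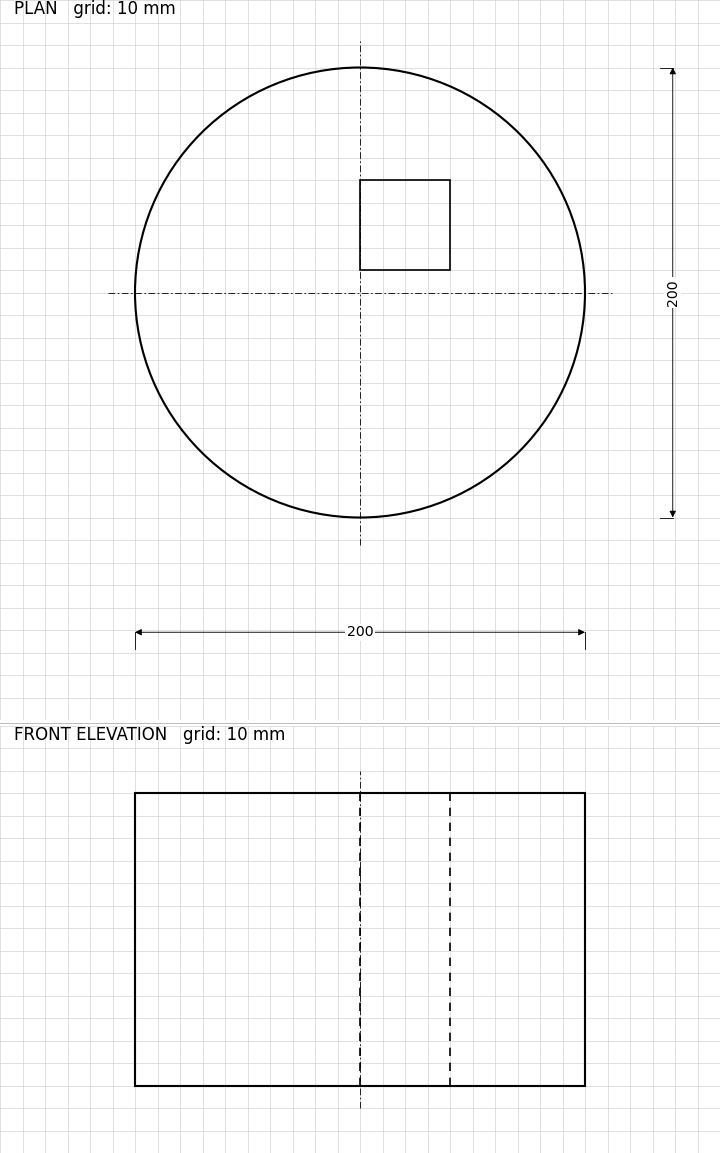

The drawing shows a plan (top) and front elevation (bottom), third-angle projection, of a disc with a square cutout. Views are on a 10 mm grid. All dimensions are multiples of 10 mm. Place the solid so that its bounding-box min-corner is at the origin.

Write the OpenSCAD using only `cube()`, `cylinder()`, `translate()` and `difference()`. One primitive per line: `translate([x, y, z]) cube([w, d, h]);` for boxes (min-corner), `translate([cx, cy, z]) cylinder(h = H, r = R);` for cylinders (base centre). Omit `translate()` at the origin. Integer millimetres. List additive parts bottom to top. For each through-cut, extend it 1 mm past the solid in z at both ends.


difference() {
  translate([100, 100, 0]) cylinder(h = 130, r = 100);
  translate([100, 110, -1]) cube([40, 40, 132]);
}
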